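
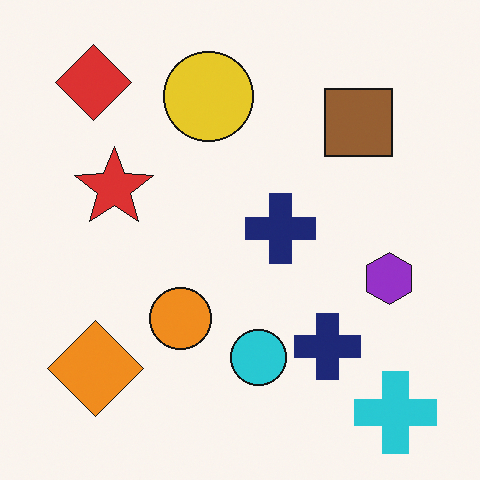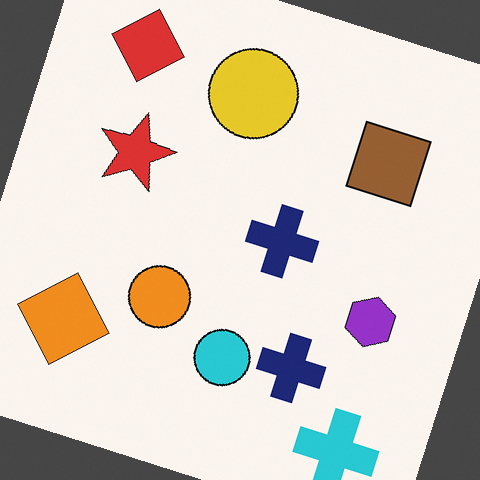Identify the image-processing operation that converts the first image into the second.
The second image is the first rotated clockwise by a clearly visible amount.

Every shape is tilted by the same angle and the image corners show triangular fill wedges — a whole-image rotation by a non-right angle.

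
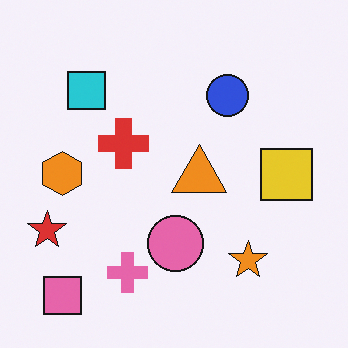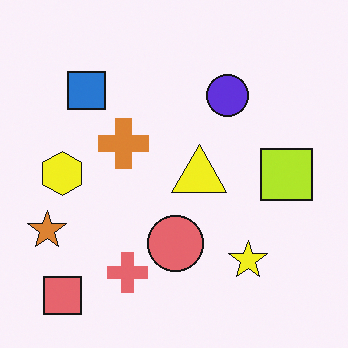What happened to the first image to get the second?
The image was hue-shifted slightly.

Every shape's color has rotated by the same amount around the hue wheel — a uniform hue shift.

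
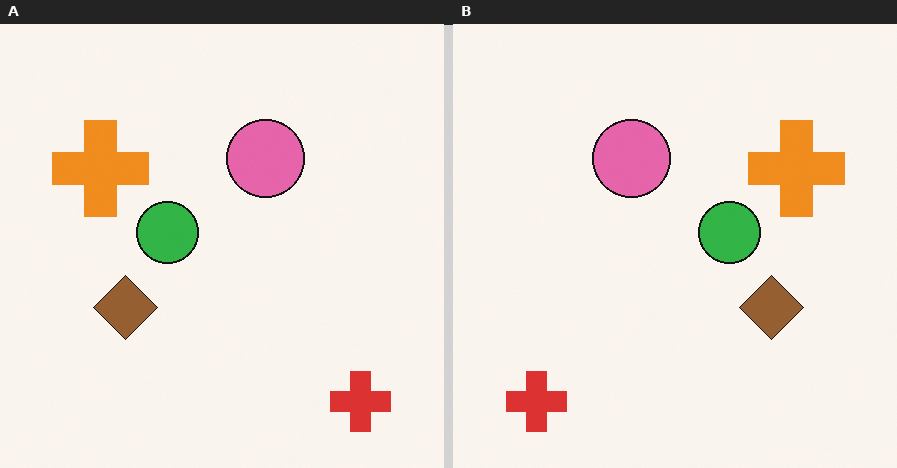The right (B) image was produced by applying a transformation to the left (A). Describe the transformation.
The right (B) image is the left (A) flipped horizontally (left ↔ right).

The red cross is in the bottom-right of the left (A) image and the bottom-left of the right (B) — shapes on opposite sides of the vertical midline have swapped in a mirror flip.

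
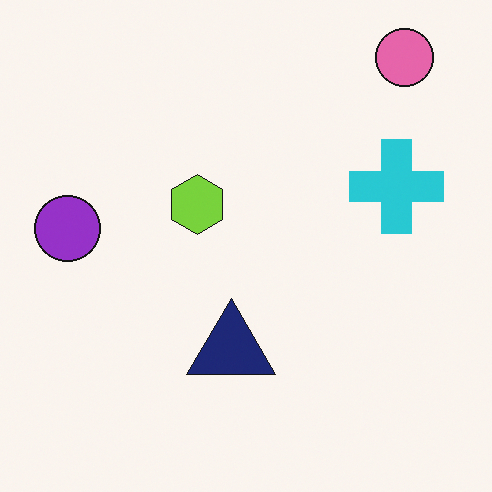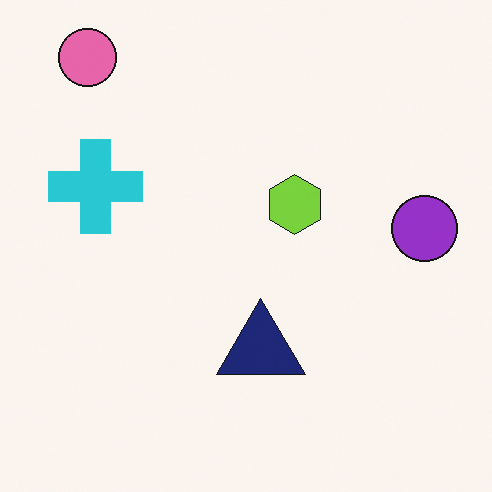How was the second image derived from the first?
This is the original image flipped horizontally (left ↔ right).

The purple circle is in the left of the first image and the right of the second — shapes on opposite sides of the vertical midline have swapped in a mirror flip.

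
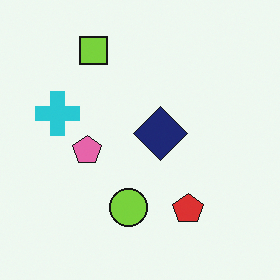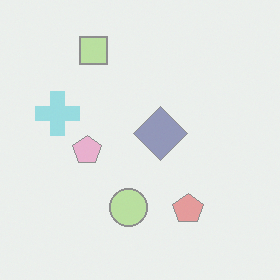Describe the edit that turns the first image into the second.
The image was given much lower contrast.

Tones are pushed toward mid-grey across the whole image — a global contrast change.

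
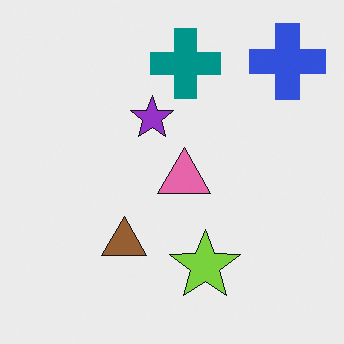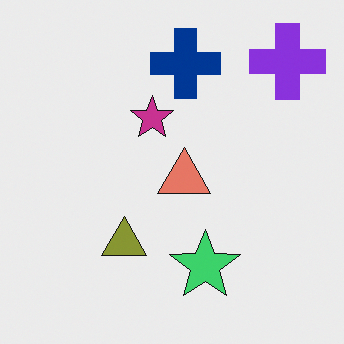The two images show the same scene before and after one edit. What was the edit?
The image was hue-shifted by a small amount.

Every shape's color has rotated by the same amount around the hue wheel — a uniform hue shift.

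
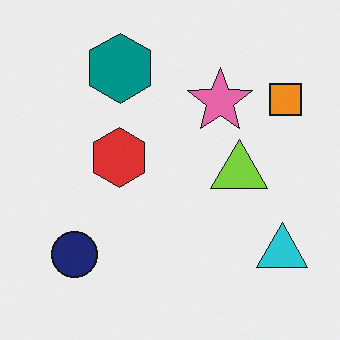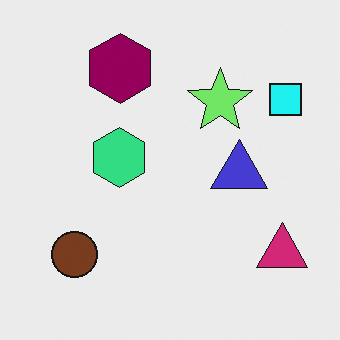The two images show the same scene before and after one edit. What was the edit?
The image was hue-shifted by a moderate amount.

Every shape's color has rotated by the same amount around the hue wheel — a uniform hue shift.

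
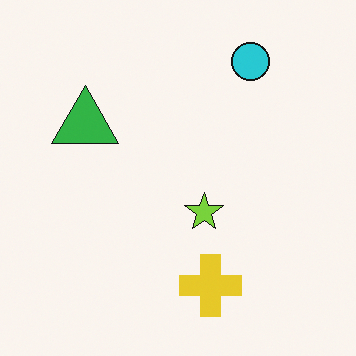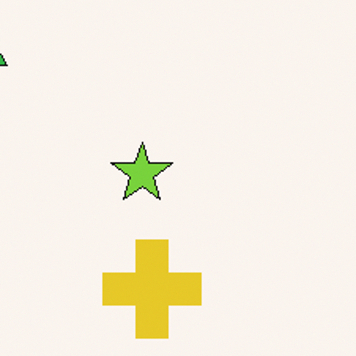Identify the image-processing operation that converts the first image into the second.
It was cropped slightly and scaled back up.

The visible shapes are larger and the field of view is narrower; shapes near the original edges may be partly or wholly outside the frame — a crop-and-rescale.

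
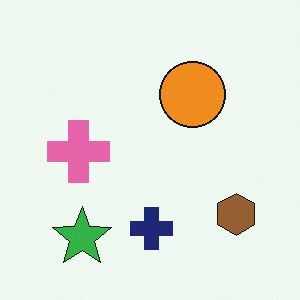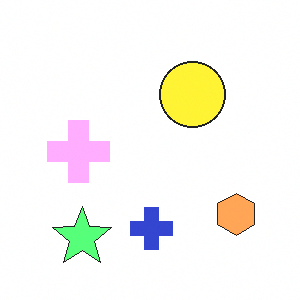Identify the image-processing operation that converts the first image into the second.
The second image is the first brightened a lot.

Every pixel — background and shapes alike — is uniformly brightened.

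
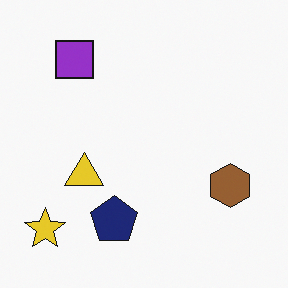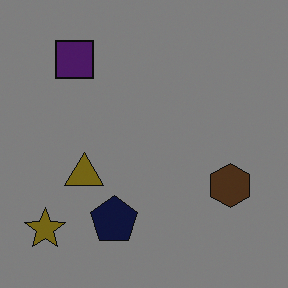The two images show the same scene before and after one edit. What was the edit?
The transformation is: substantially darkened.

Every pixel — background and shapes alike — is uniformly darkened.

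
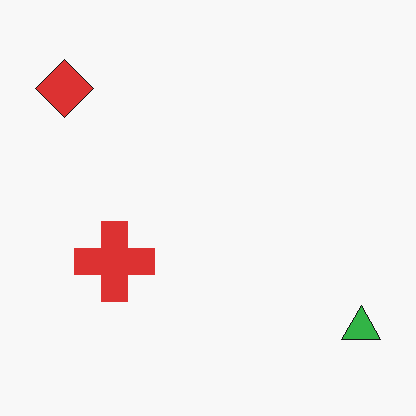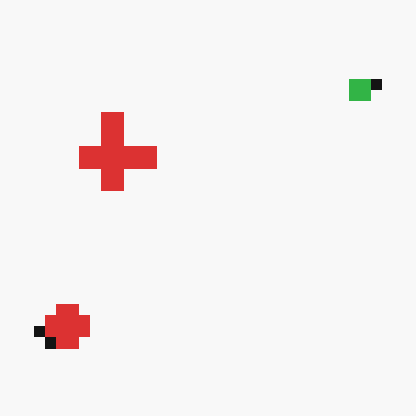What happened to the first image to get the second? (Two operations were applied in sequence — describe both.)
The transformation is: flipped vertically (top ↔ bottom), then coarsely pixelated.

The green triangle is in the bottom-right of the first image and the top-right of the second — shapes on opposite sides of the horizontal midline have swapped in a mirror flip. Shapes are reduced to large square blocks; fine edges and outlines are lost — a downscale-then-upscale (mosaic) effect.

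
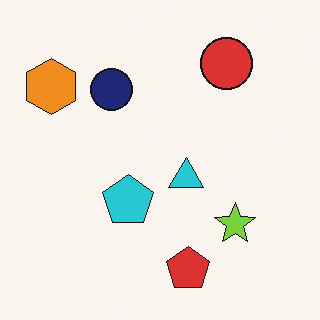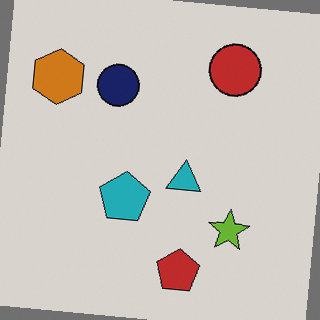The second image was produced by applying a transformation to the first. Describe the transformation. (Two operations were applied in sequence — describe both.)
Rotated clockwise by a small amount, then darkened a little.

Every shape is tilted by the same angle and the image corners show triangular fill wedges — a whole-image rotation by a non-right angle. Every pixel — background and shapes alike — is uniformly darkened.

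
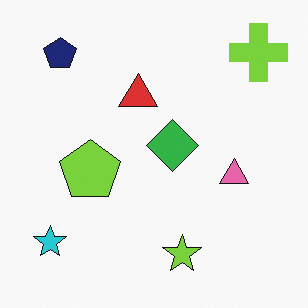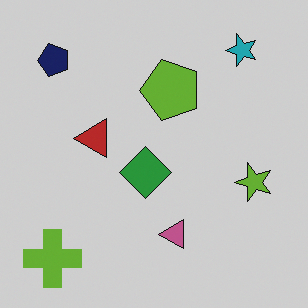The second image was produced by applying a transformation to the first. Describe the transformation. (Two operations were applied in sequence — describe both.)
The transformation is: transposed (reflected across the top-left ↔ bottom-right diagonal), then slightly darkened.

Shapes have swapped their row and column positions — what was in the top-right is now in the bottom-left — a diagonal reflection. Every pixel — background and shapes alike — is uniformly darkened.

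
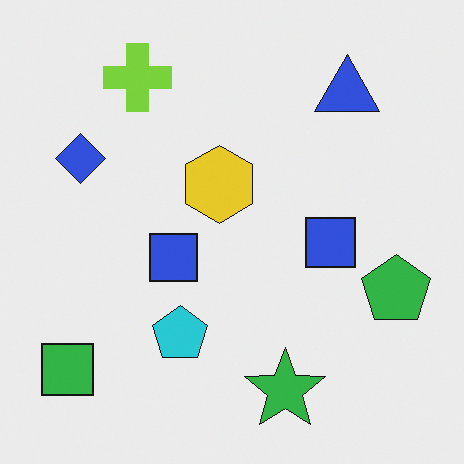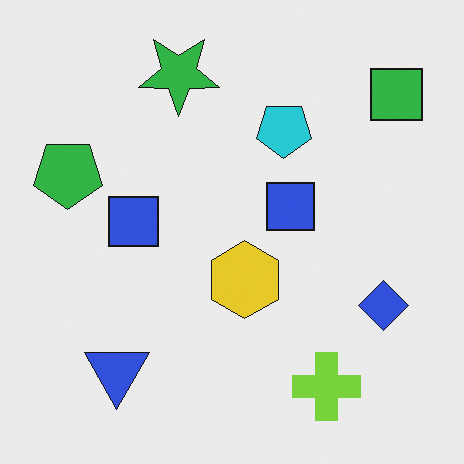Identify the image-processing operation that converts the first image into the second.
The image was rotated 180°.

The green square sits in the bottom-left of the first image and the top-right of the second — consistent with a whole-image 180° rotation.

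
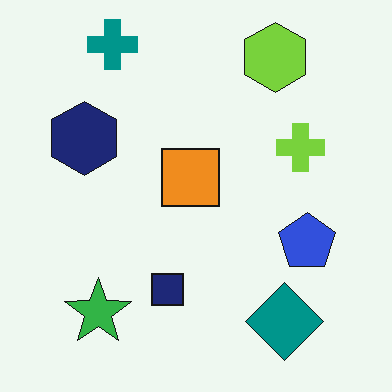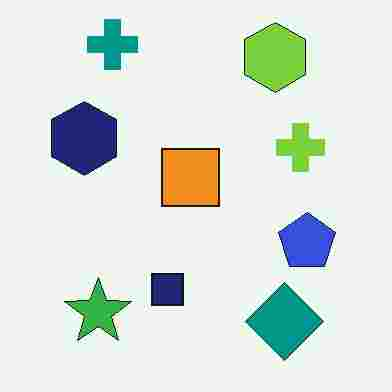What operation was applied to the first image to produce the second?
Heavily JPEG-compressed with obvious blocking artifacts.

Blocky 8×8 compression artifacts appear around shape edges and the flat background shows ringing — characteristic JPEG degradation.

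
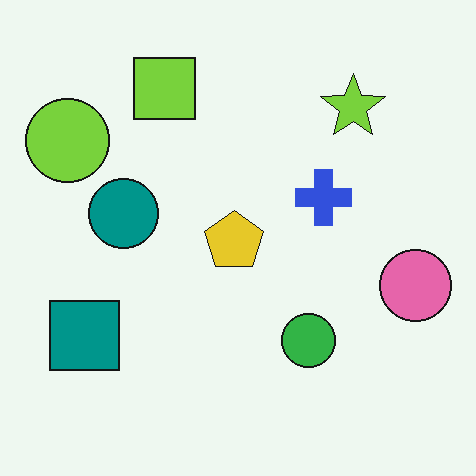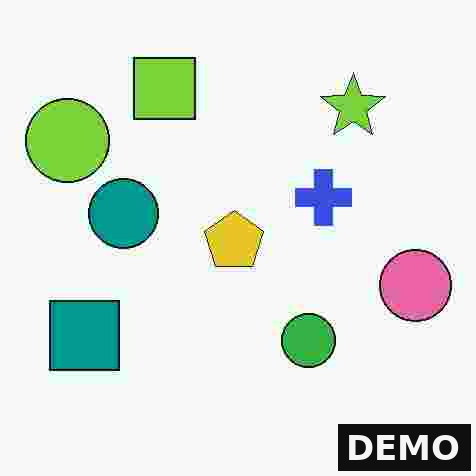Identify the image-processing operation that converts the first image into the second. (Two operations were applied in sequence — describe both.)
The transformation is: degraded with heavy JPEG compression, then watermarked with the text "DEMO" in the lower-right corner.

Blocky 8×8 compression artifacts appear around shape edges and the flat background shows ringing — characteristic JPEG degradation. A dark label reading "DEMO" appears in the lower-right corner.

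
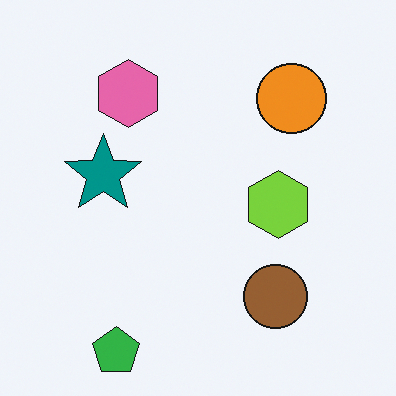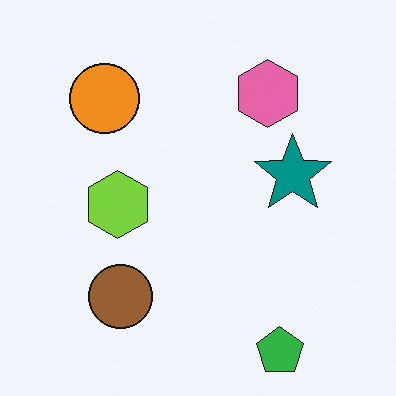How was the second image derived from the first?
This is the original image flipped horizontally (left ↔ right).

The teal star is in the left of the first image and the right of the second — shapes on opposite sides of the vertical midline have swapped in a mirror flip.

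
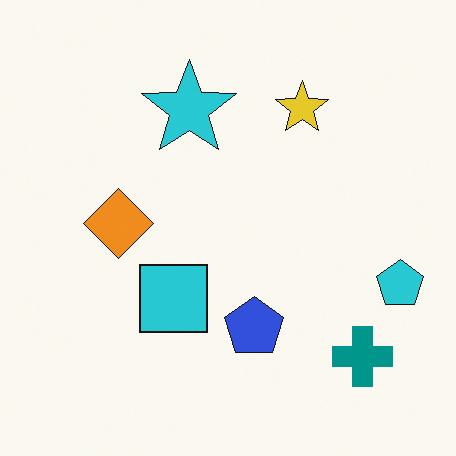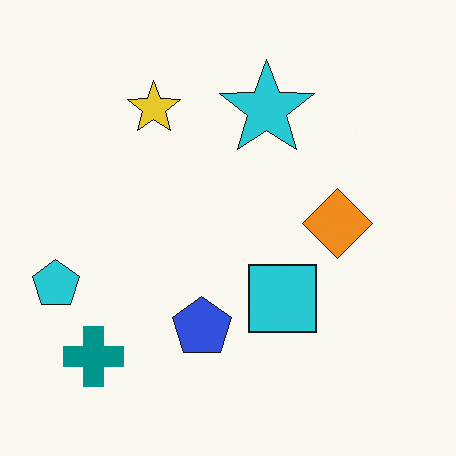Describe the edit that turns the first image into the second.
The image was flipped horizontally (left ↔ right).

The cyan pentagon is in the right of the first image and the left of the second — shapes on opposite sides of the vertical midline have swapped in a mirror flip.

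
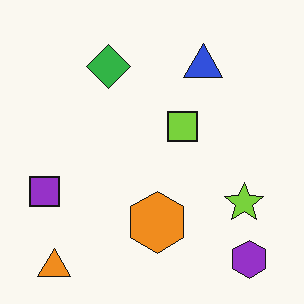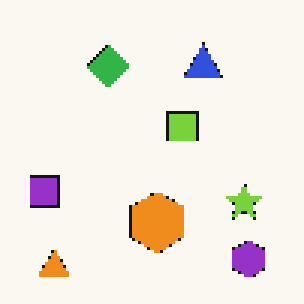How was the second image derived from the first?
It was lightly pixelated (a mild mosaic effect).

Shapes are reduced to large square blocks; fine edges and outlines are lost — a downscale-then-upscale (mosaic) effect.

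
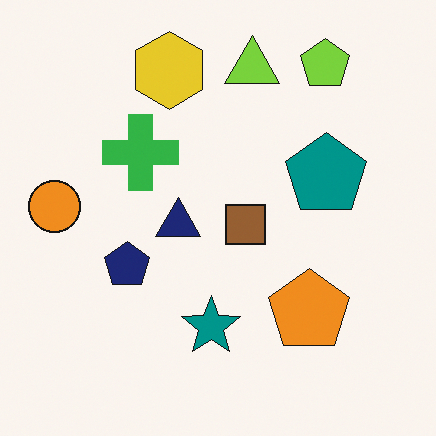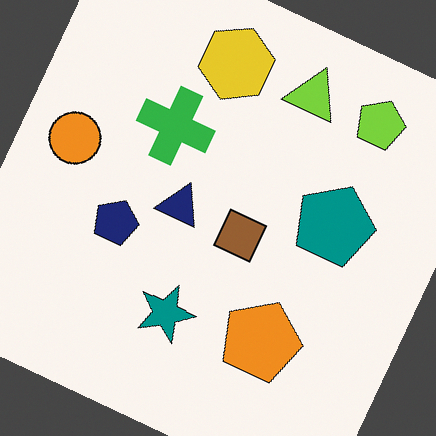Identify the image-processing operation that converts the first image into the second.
It was rotated clockwise by a moderate amount.

Every shape is tilted by the same angle and the image corners show triangular fill wedges — a whole-image rotation by a non-right angle.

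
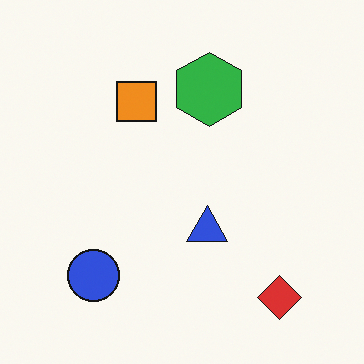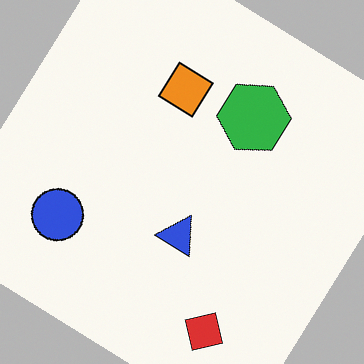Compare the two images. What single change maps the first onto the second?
Rotated clockwise by a large amount — several tens of degrees.

Every shape is tilted by the same angle and the image corners show triangular fill wedges — a whole-image rotation by a non-right angle.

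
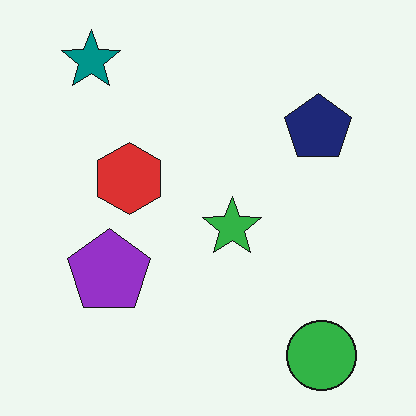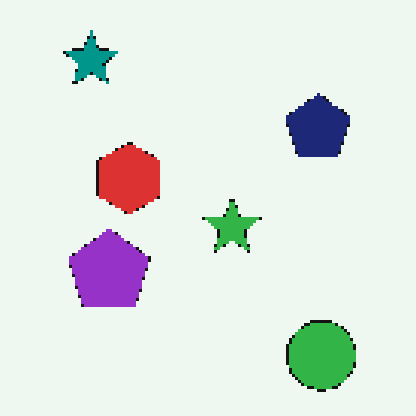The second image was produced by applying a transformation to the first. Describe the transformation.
It was lightly pixelated (a mild mosaic effect).

Shapes are reduced to large square blocks; fine edges and outlines are lost — a downscale-then-upscale (mosaic) effect.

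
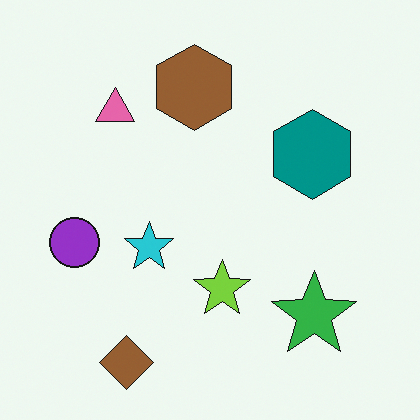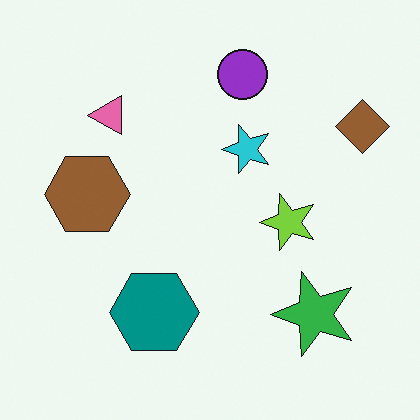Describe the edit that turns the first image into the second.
The image was transposed (reflected across the top-left ↔ bottom-right diagonal).

Shapes have swapped their row and column positions — what was in the top-right is now in the bottom-left — a diagonal reflection.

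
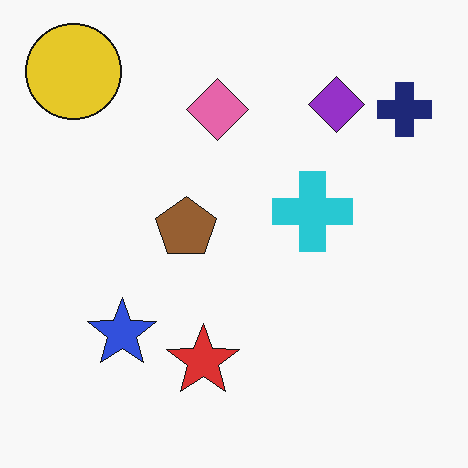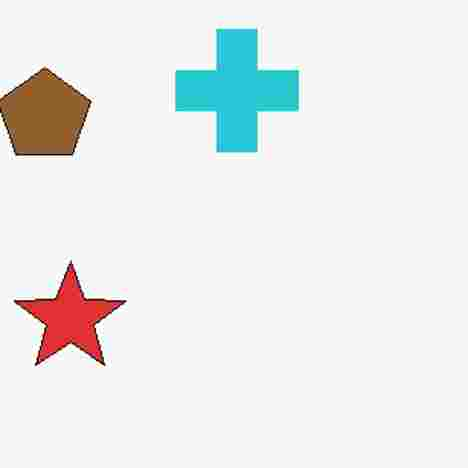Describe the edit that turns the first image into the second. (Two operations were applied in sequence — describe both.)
The second image is the first cropped to a modestly smaller region and rescaled, then heavily JPEG-compressed with obvious blocking artifacts.

The visible shapes are larger and the field of view is narrower; shapes near the original edges may be partly or wholly outside the frame — a crop-and-rescale. Blocky 8×8 compression artifacts appear around shape edges and the flat background shows ringing — characteristic JPEG degradation.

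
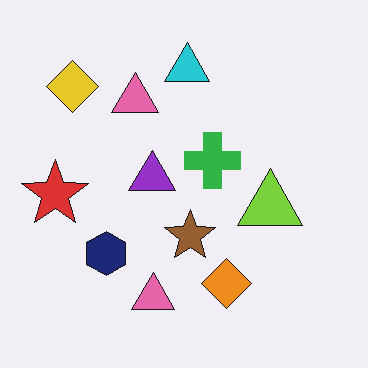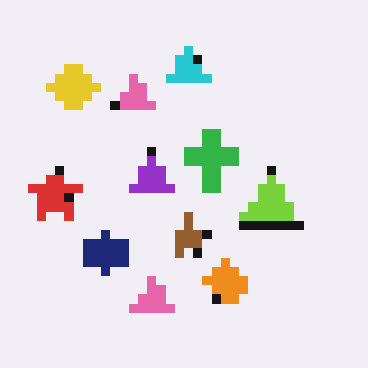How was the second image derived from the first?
This is the original image heavily pixelated into large blocks.

Shapes are reduced to large square blocks; fine edges and outlines are lost — a downscale-then-upscale (mosaic) effect.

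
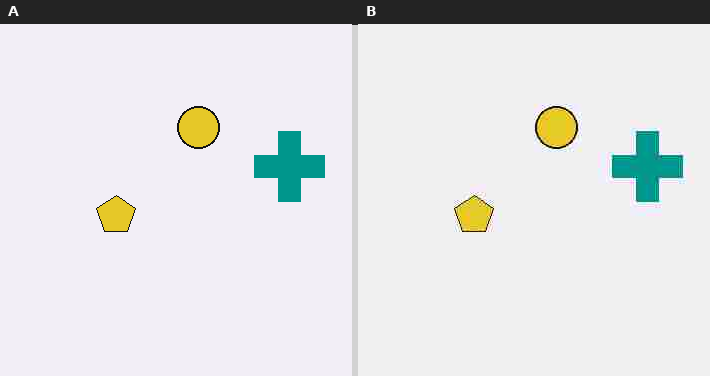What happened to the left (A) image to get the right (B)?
Heavily JPEG-compressed with obvious blocking artifacts.

Blocky 8×8 compression artifacts appear around shape edges and the flat background shows ringing — characteristic JPEG degradation.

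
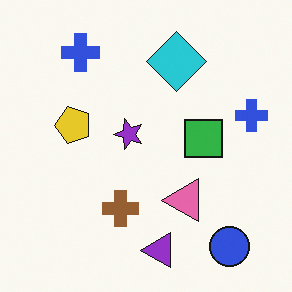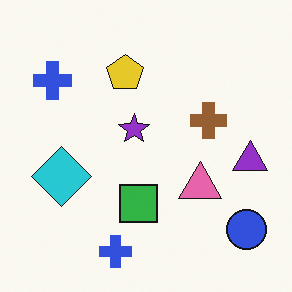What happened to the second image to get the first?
This is the original image transposed (reflected across the top-left ↔ bottom-right diagonal).

Shapes have swapped their row and column positions — what was in the top-right is now in the bottom-left — a diagonal reflection.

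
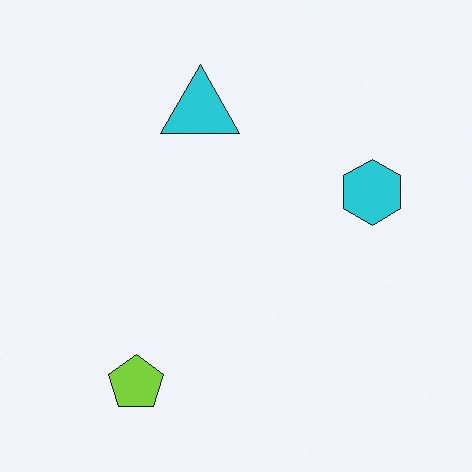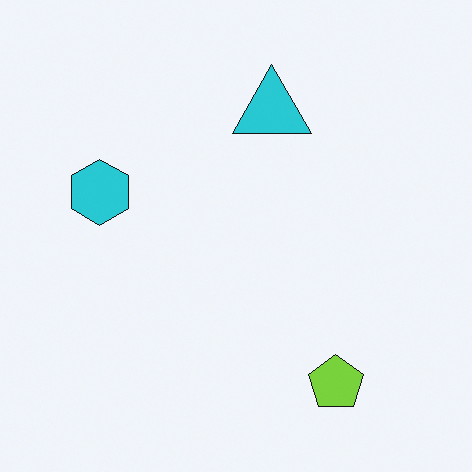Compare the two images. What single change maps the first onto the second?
Flipped horizontally (left ↔ right).

The cyan hexagon is in the right of the first image and the left of the second — shapes on opposite sides of the vertical midline have swapped in a mirror flip.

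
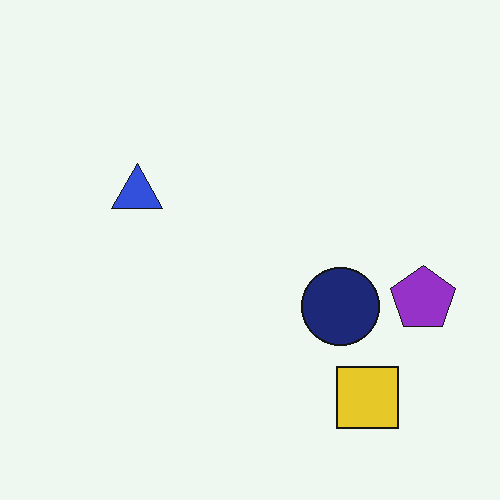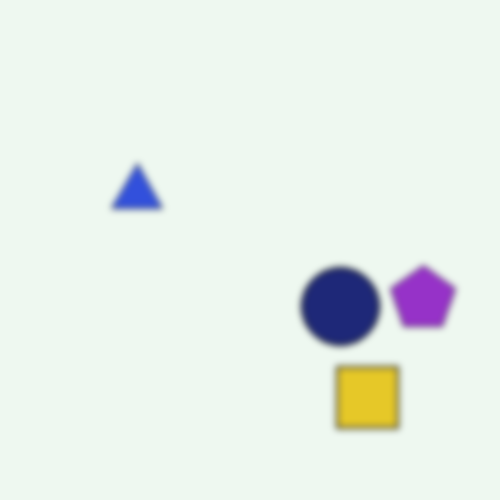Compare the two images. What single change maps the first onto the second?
The second image is the first noticeably gaussian-blurred.

Shape edges and outlines are uniformly softened across the whole image.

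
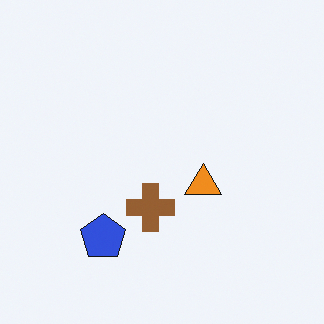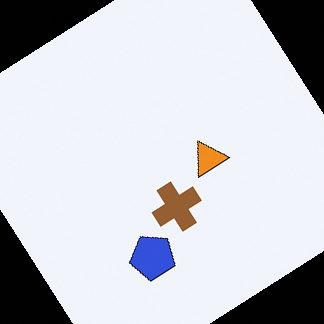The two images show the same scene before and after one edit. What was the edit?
Rotated counter-clockwise by a large amount — several tens of degrees.

Every shape is tilted by the same angle and the image corners show triangular fill wedges — a whole-image rotation by a non-right angle.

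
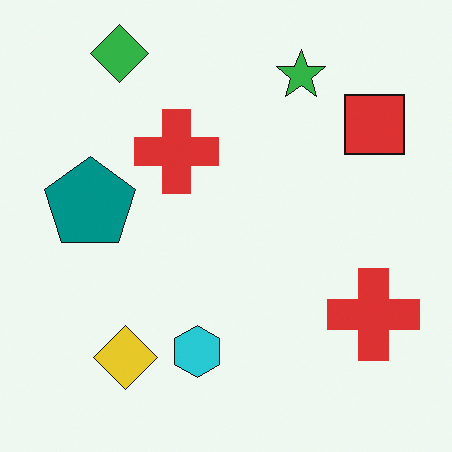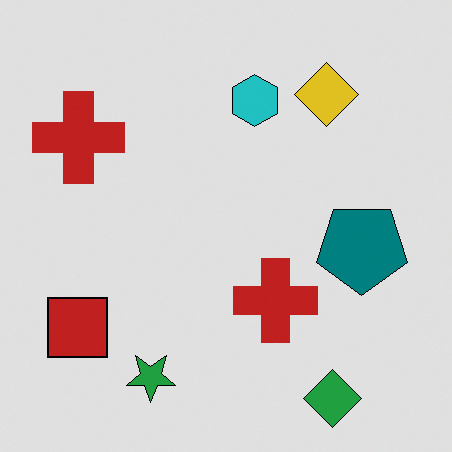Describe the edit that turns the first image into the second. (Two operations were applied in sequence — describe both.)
Rotated 180°, then posterized to a reduced palette.

The green diamond sits in the top-left of the first image and the bottom-right of the second — consistent with a whole-image 180° rotation. Each flat color has snapped to a coarser quantized level — most visibly, the near-white background has dropped to a flat grey.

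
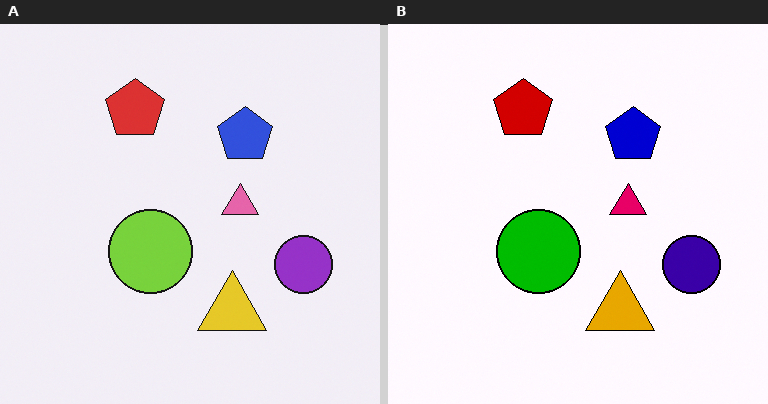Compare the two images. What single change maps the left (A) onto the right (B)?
This is the original image boosted in contrast.

Tones are pushed away from mid-grey across the whole image — a global contrast change.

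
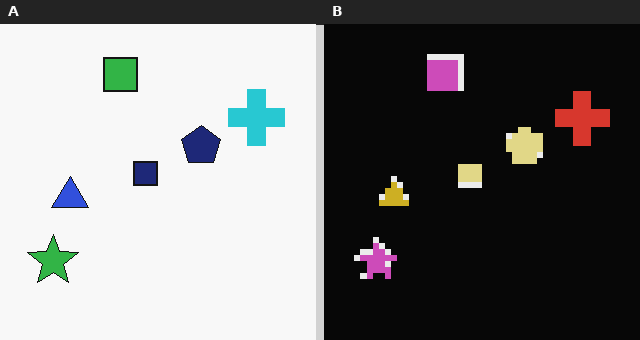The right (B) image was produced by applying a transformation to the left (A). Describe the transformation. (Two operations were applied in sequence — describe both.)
The right (B) image is the left (A) color-inverted (negative), then moderately pixelated.

The light background has become dark and every shape's color is its complement — a photographic negative. Shapes are reduced to large square blocks; fine edges and outlines are lost — a downscale-then-upscale (mosaic) effect.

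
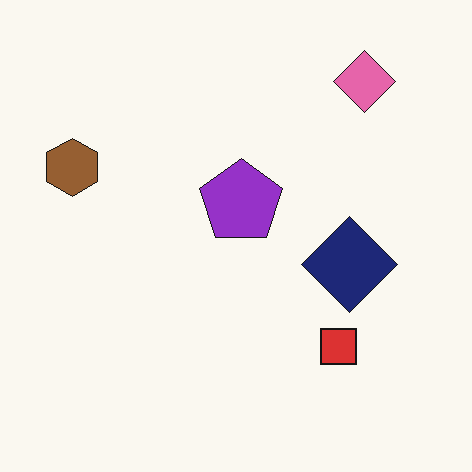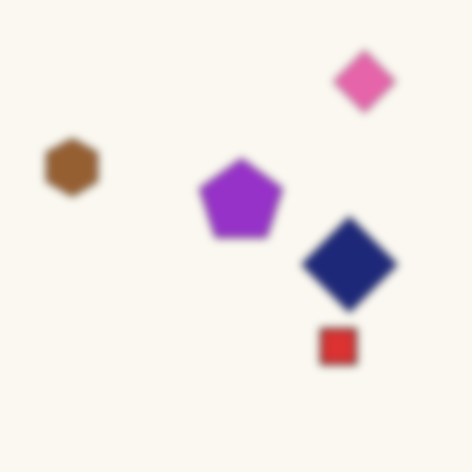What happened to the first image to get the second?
The transformation is: moderately blurred.

Shape edges and outlines are uniformly softened across the whole image.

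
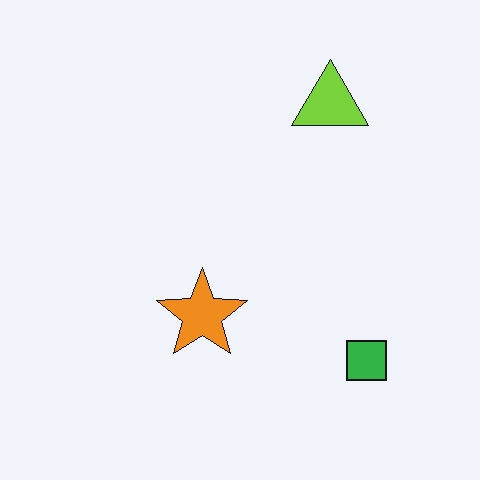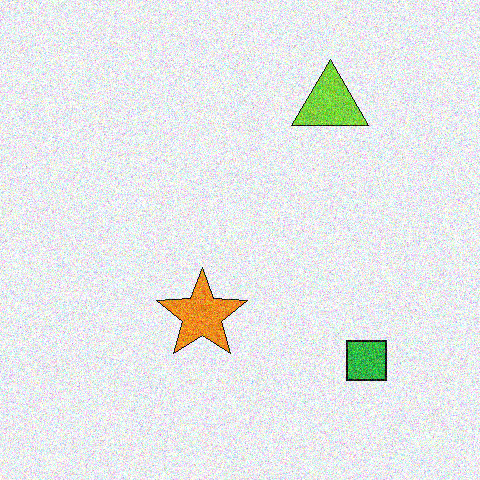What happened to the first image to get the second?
The second image is the first degraded with heavy additive noise.

Random speckle covers the whole image, including the flat background.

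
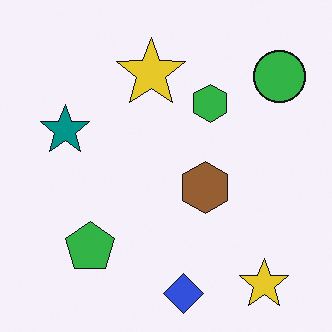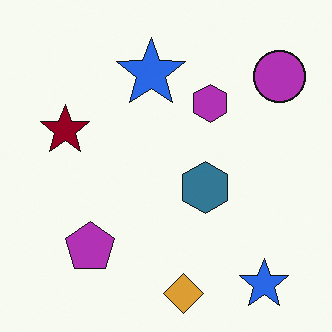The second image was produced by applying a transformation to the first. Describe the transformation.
This is the original image hue-shifted by a large amount.

Every shape's color has rotated by the same amount around the hue wheel — a uniform hue shift.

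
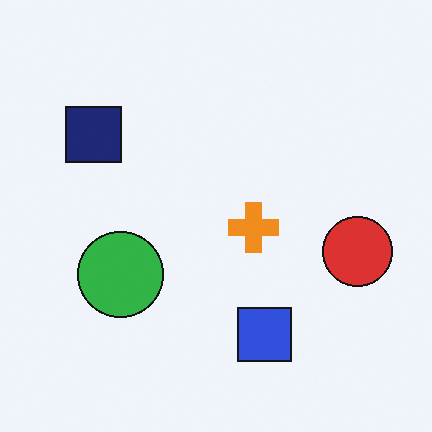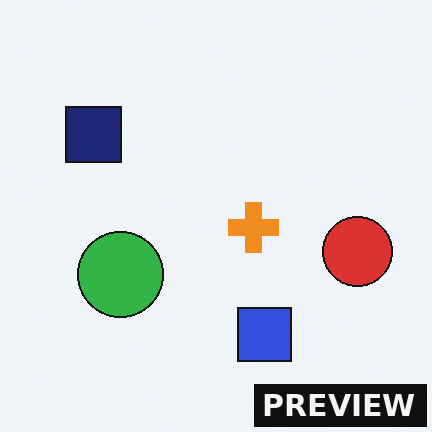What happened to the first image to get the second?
Watermarked with the text "PREVIEW" in the lower-right corner.

A dark label reading "PREVIEW" appears in the lower-right corner.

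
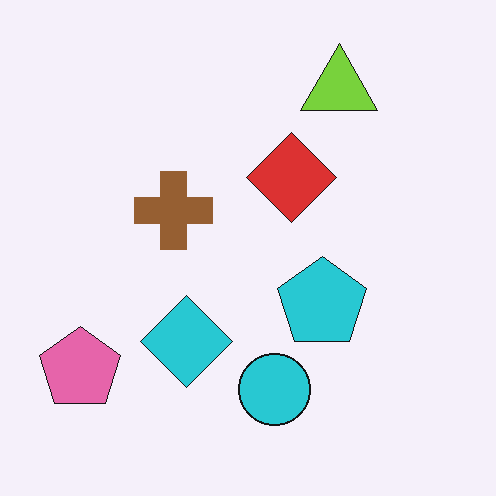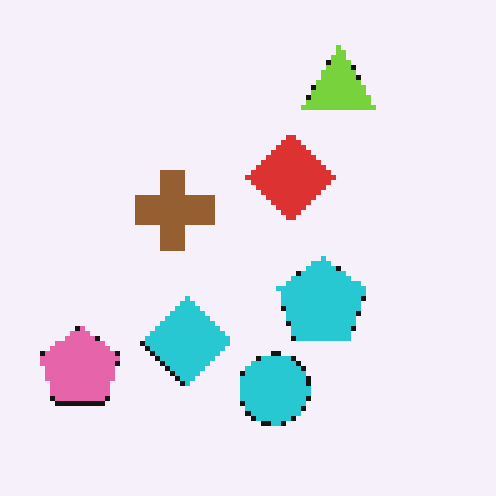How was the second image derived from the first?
The transformation is: lightly pixelated (a mild mosaic effect).

Shapes are reduced to large square blocks; fine edges and outlines are lost — a downscale-then-upscale (mosaic) effect.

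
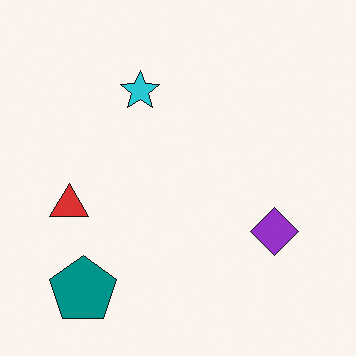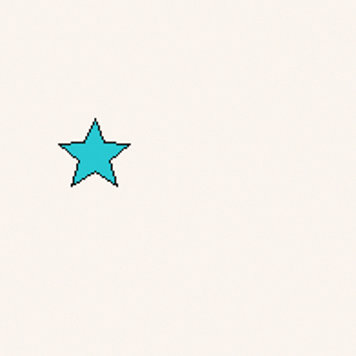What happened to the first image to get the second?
The transformation is: cropped tightly and scaled back up.

The visible shapes are larger and the field of view is narrower; shapes near the original edges may be partly or wholly outside the frame — a crop-and-rescale.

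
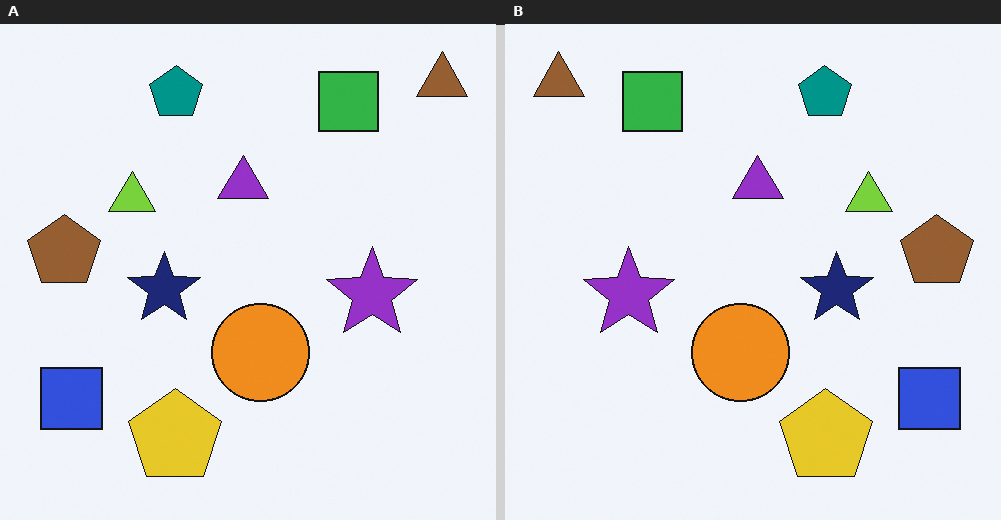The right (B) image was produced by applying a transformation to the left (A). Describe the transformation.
This is the original image flipped horizontally (left ↔ right).

The brown triangle is in the top-right of the left (A) image and the top-left of the right (B) — shapes on opposite sides of the vertical midline have swapped in a mirror flip.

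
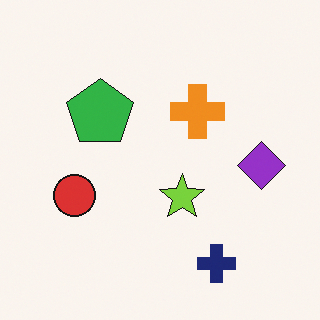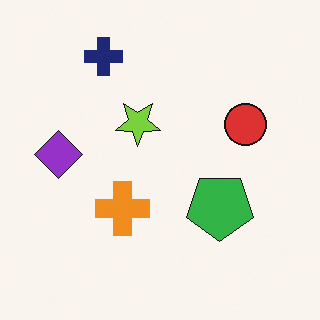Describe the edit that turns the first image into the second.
Rotated 180°.

The navy cross sits in the bottom-right of the first image and the top-left of the second — consistent with a whole-image 180° rotation.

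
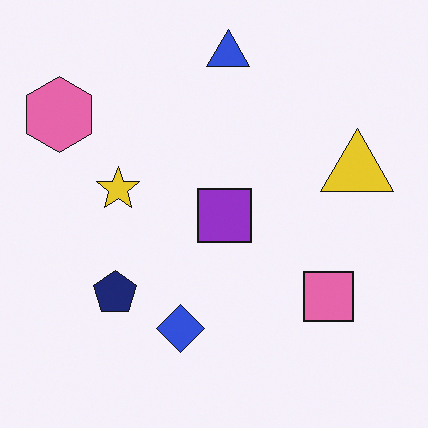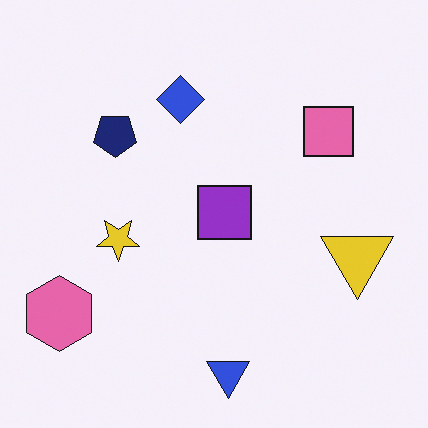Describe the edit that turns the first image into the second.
The second image is the first flipped vertically (top ↔ bottom).

The blue triangle is in the top of the first image and the bottom of the second — shapes on opposite sides of the horizontal midline have swapped in a mirror flip.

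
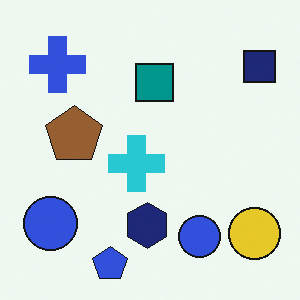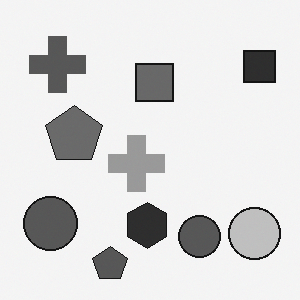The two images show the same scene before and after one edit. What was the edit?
This is the original image converted to grayscale.

All color is removed — every shape is now a shade of grey.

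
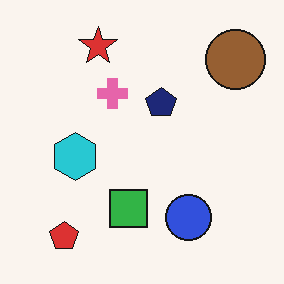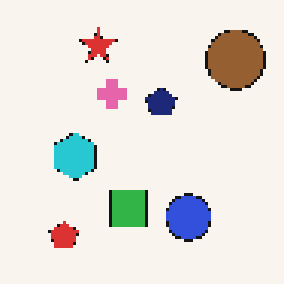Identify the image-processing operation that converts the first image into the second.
The second image is the first lightly pixelated (a mild mosaic effect).

Shapes are reduced to large square blocks; fine edges and outlines are lost — a downscale-then-upscale (mosaic) effect.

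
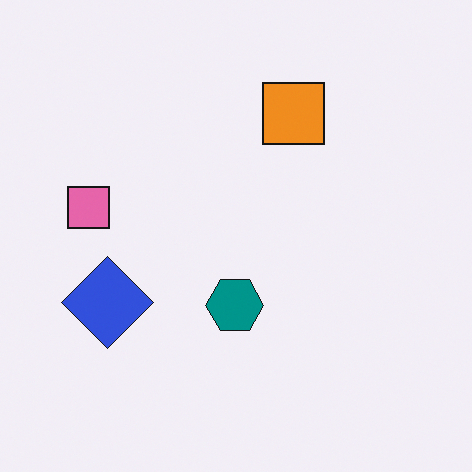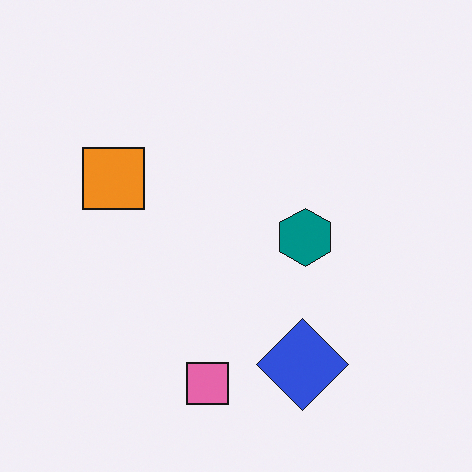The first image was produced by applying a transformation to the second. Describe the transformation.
The image was rotated 90° clockwise.

The pink square sits in the bottom of the second image and the left of the first — consistent with a whole-image 90° clockwise rotation.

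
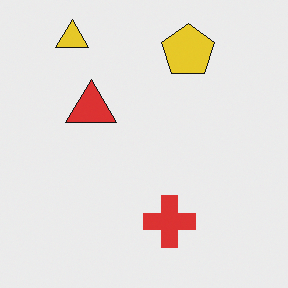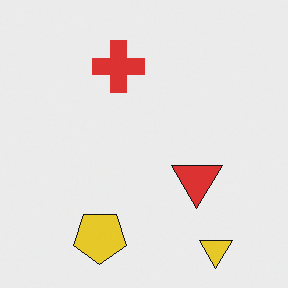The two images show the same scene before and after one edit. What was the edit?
It was rotated 180°.

The yellow triangle sits in the top-left of the first image and the bottom-right of the second — consistent with a whole-image 180° rotation.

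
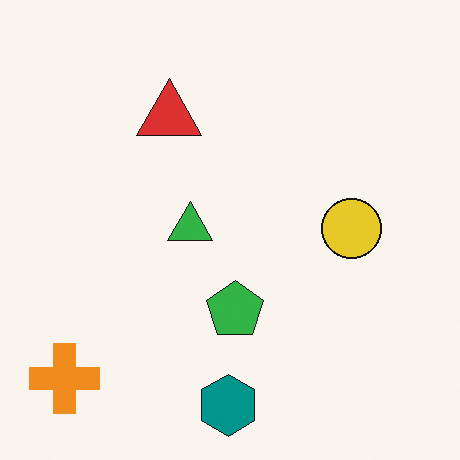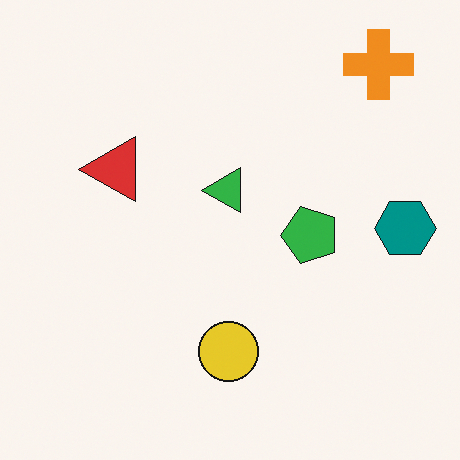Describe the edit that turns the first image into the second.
The second image is the first transposed (reflected across the top-left ↔ bottom-right diagonal).

Shapes have swapped their row and column positions — what was in the top-right is now in the bottom-left — a diagonal reflection.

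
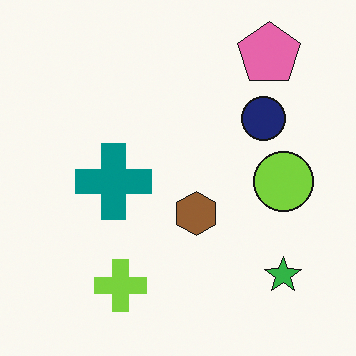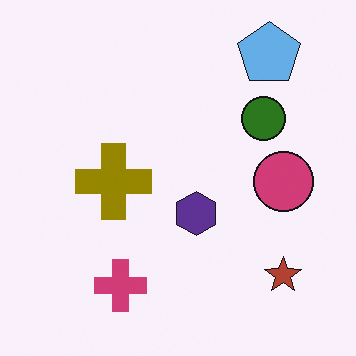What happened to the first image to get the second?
It was hue-shifted by a large amount.

Every shape's color has rotated by the same amount around the hue wheel — a uniform hue shift.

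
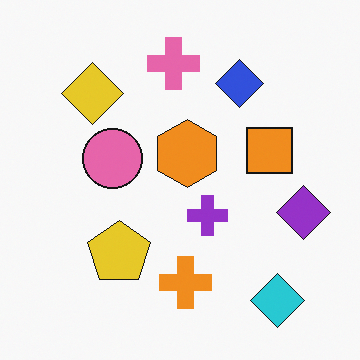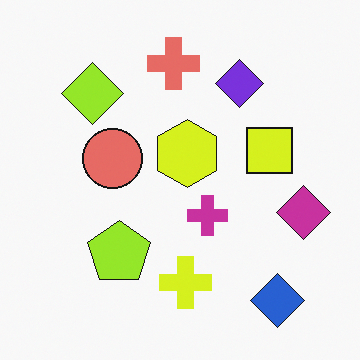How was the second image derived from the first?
The image was hue-shifted slightly.

Every shape's color has rotated by the same amount around the hue wheel — a uniform hue shift.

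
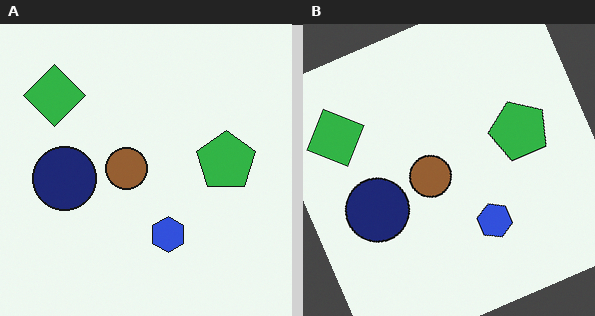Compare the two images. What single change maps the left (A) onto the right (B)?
The image was rotated counter-clockwise by a moderate amount.

Every shape is tilted by the same angle and the image corners show triangular fill wedges — a whole-image rotation by a non-right angle.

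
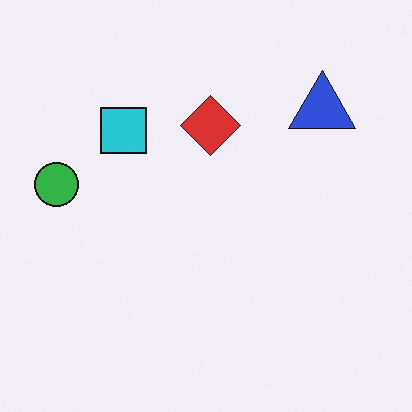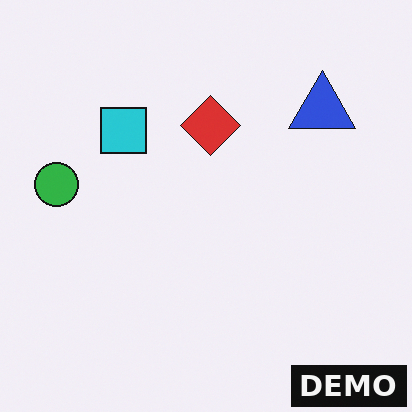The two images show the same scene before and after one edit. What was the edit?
The transformation is: watermarked with the text "DEMO" in the lower-right corner.

A dark label reading "DEMO" appears in the lower-right corner.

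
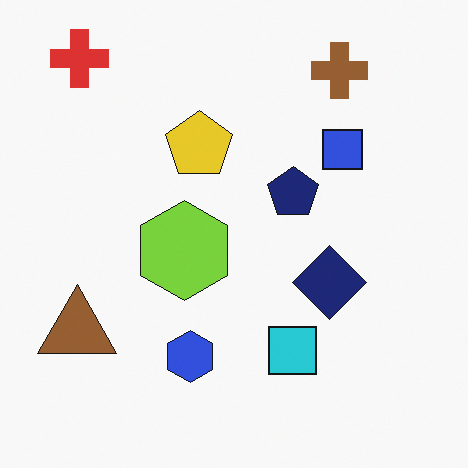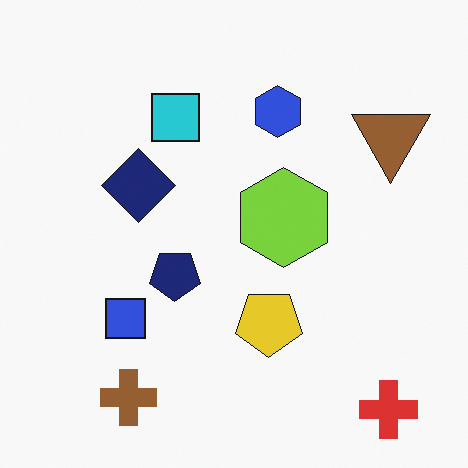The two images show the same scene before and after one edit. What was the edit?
The image was rotated 180°.

The red cross sits in the top-left of the first image and the bottom-right of the second — consistent with a whole-image 180° rotation.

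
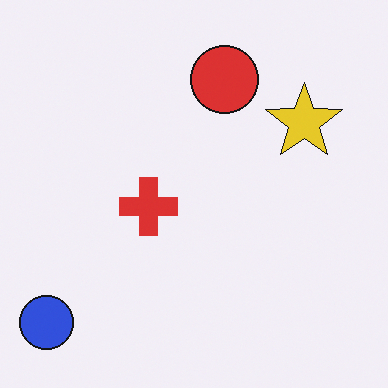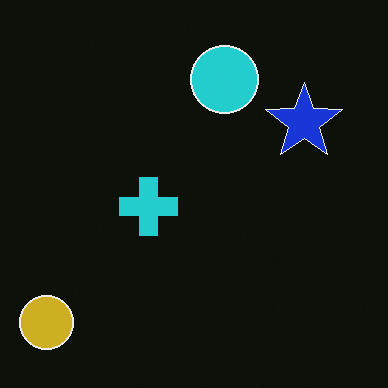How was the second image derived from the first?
The image was color-inverted (negative).

The light background has become dark and every shape's color is its complement — a photographic negative.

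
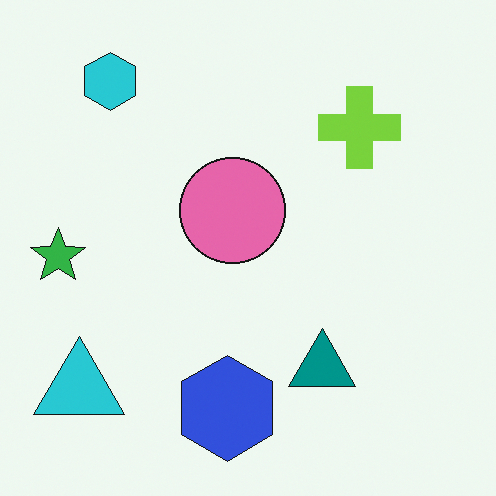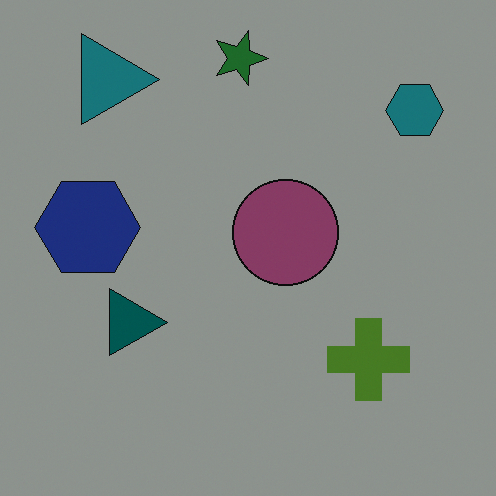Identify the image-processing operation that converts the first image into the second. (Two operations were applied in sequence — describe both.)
This is the original image rotated 90° clockwise, then substantially darkened.

The cyan triangle sits in the bottom-left of the first image and the top-left of the second — consistent with a whole-image 90° clockwise rotation. Every pixel — background and shapes alike — is uniformly darkened.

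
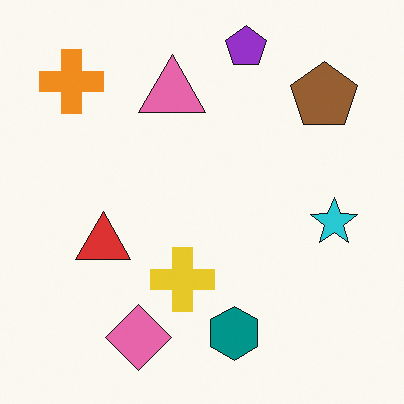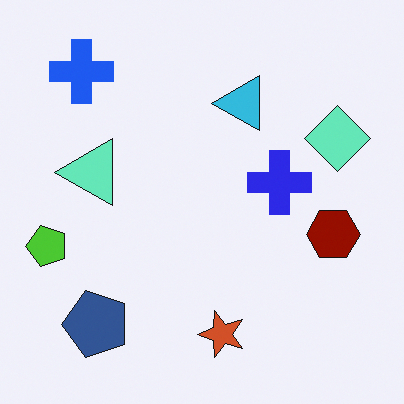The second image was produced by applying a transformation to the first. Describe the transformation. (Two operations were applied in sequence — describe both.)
This is the original image hue-shifted through roughly half the color wheel, then transposed (reflected across the top-left ↔ bottom-right diagonal).

Every shape's color has rotated by the same amount around the hue wheel — a uniform hue shift. Shapes have swapped their row and column positions — what was in the top-right is now in the bottom-left — a diagonal reflection.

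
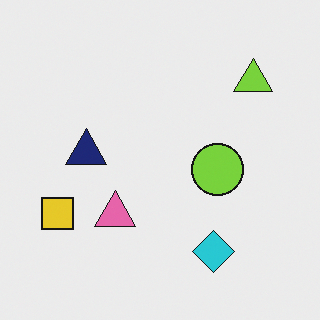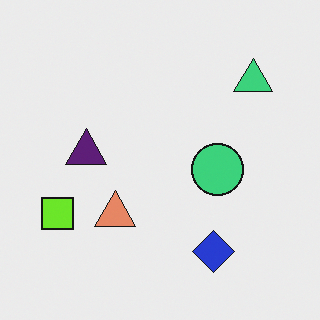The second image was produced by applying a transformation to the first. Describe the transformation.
Hue-shifted by a small amount.

Every shape's color has rotated by the same amount around the hue wheel — a uniform hue shift.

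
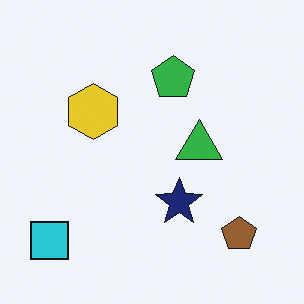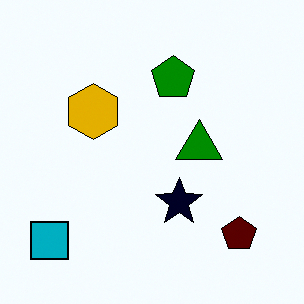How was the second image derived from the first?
The transformation is: given much higher contrast.

Tones are pushed away from mid-grey across the whole image — a global contrast change.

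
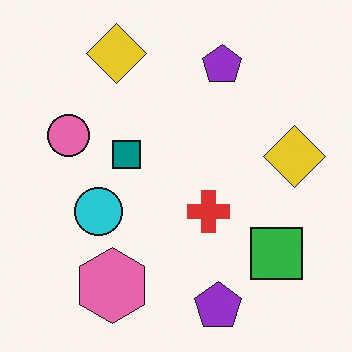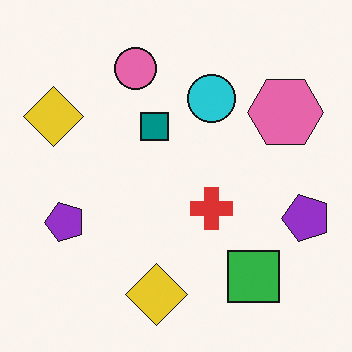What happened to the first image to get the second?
The image was transposed (reflected across the top-left ↔ bottom-right diagonal).

Shapes have swapped their row and column positions — what was in the top-right is now in the bottom-left — a diagonal reflection.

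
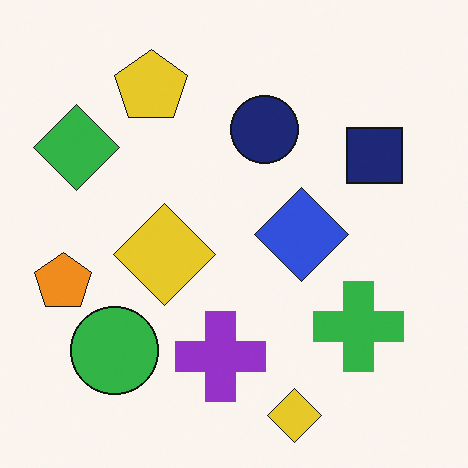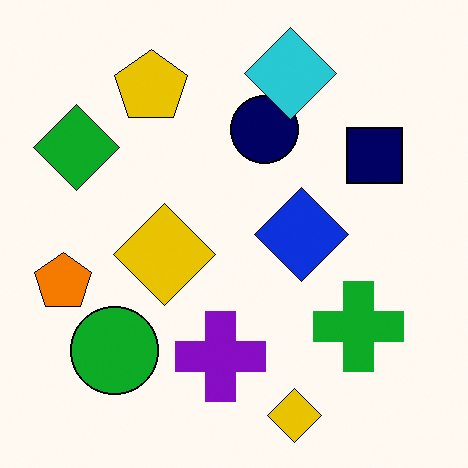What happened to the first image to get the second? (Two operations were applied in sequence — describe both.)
The image was given slightly increased contrast, then overlaid with an additional cyan diamond.

Tones are pushed away from mid-grey across the whole image — a global contrast change. A cyan diamond appears in the second image that is absent from the first.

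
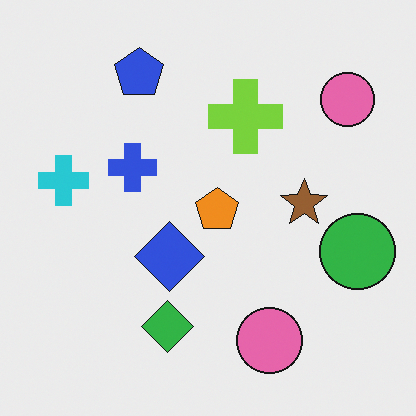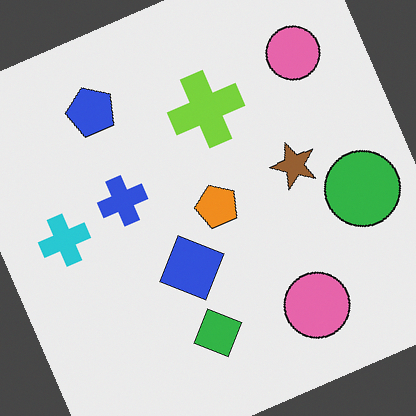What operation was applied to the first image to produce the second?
The transformation is: rotated counter-clockwise by a clearly visible amount.

Every shape is tilted by the same angle and the image corners show triangular fill wedges — a whole-image rotation by a non-right angle.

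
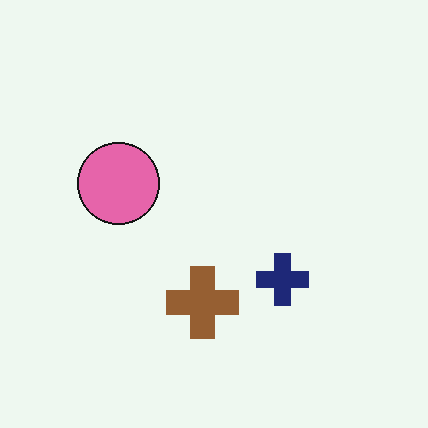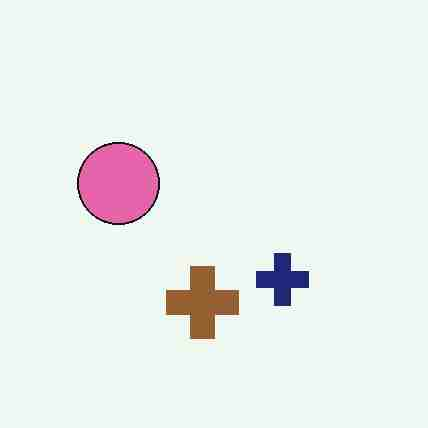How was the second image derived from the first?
Degraded with heavy JPEG compression.

Blocky 8×8 compression artifacts appear around shape edges and the flat background shows ringing — characteristic JPEG degradation.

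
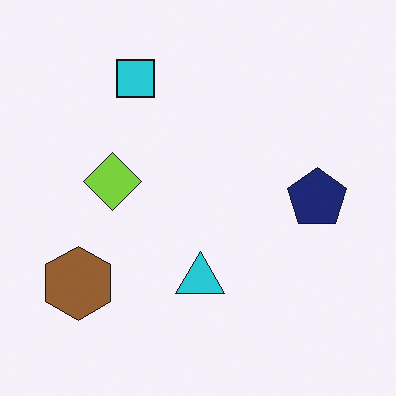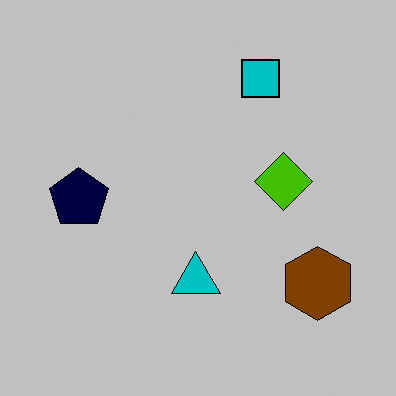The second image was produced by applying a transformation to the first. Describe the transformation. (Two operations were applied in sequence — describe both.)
It was aggressively posterized, then flipped horizontally (left ↔ right).

Each flat color has snapped to a coarser quantized level — most visibly, the near-white background has dropped to a flat grey. The brown hexagon is in the bottom-left of the first image and the bottom-right of the second — shapes on opposite sides of the vertical midline have swapped in a mirror flip.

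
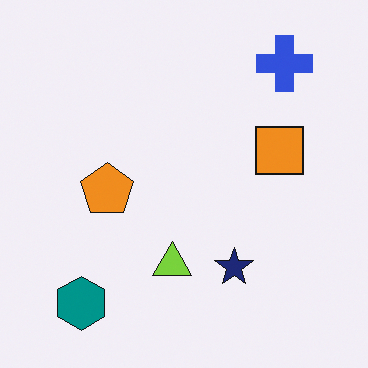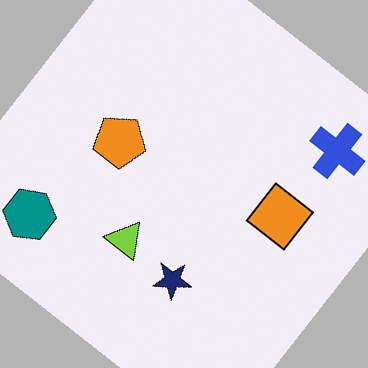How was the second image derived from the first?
The transformation is: rotated clockwise by a large amount — several tens of degrees.

Every shape is tilted by the same angle and the image corners show triangular fill wedges — a whole-image rotation by a non-right angle.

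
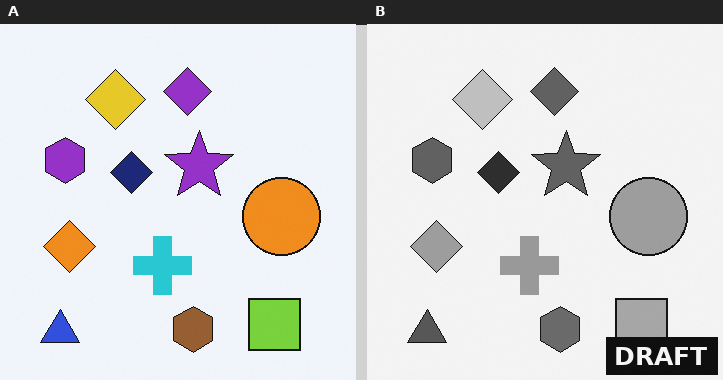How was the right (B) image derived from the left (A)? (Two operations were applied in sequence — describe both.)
It was converted to grayscale, then watermarked with the text "DRAFT" in the lower-right corner.

All color is removed — every shape is now a shade of grey. A dark label reading "DRAFT" appears in the lower-right corner.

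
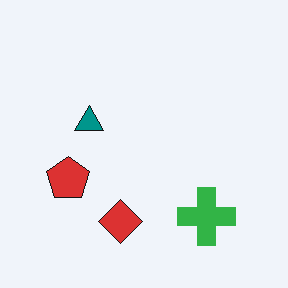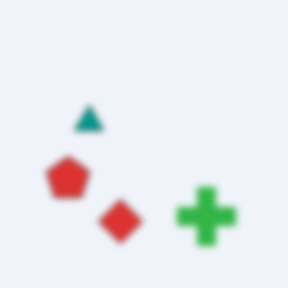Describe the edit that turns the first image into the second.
Moderately blurred.

Shape edges and outlines are uniformly softened across the whole image.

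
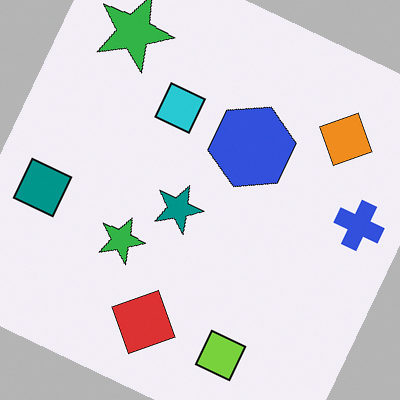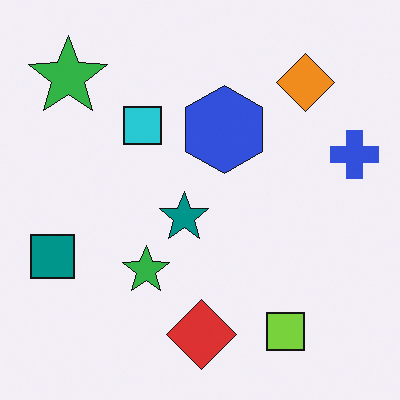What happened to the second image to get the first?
Rotated clockwise by a clearly visible amount.

Every shape is tilted by the same angle and the image corners show triangular fill wedges — a whole-image rotation by a non-right angle.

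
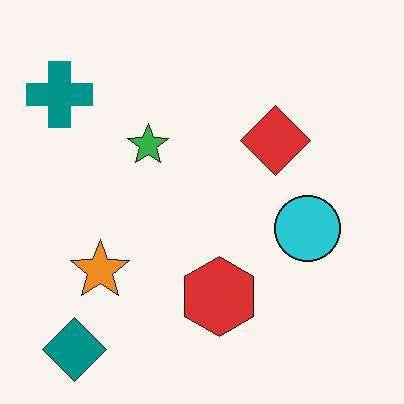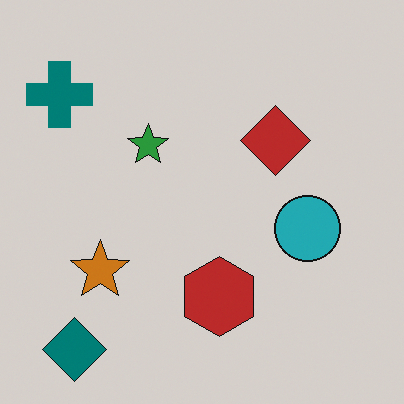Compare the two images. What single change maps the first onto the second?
The image was slightly darkened.

Every pixel — background and shapes alike — is uniformly darkened.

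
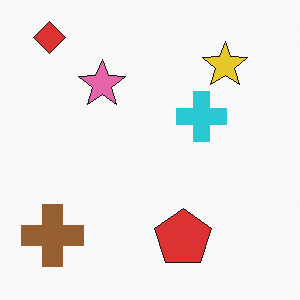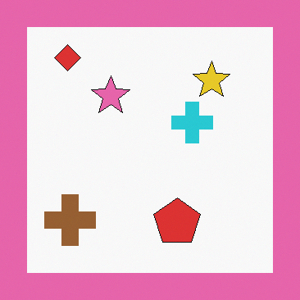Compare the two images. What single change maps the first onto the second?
The transformation is: framed with a pink border.

A solid pink frame runs around the edge of the second image, with the content slightly shrunk inside it.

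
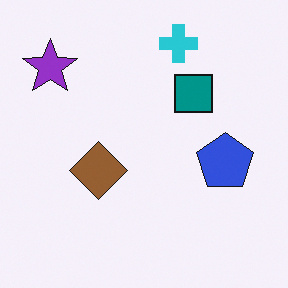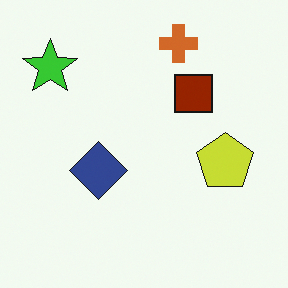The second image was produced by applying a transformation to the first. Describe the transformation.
It was hue-shifted by a large amount.

Every shape's color has rotated by the same amount around the hue wheel — a uniform hue shift.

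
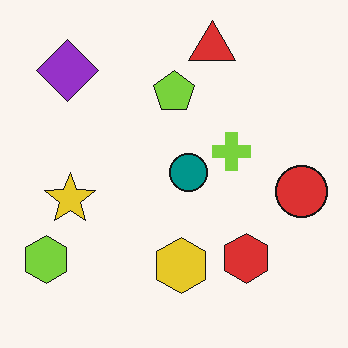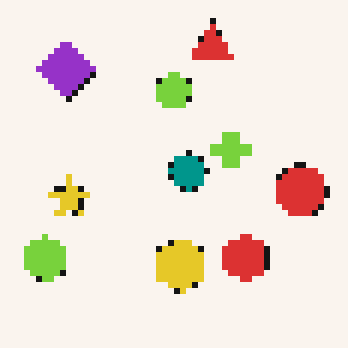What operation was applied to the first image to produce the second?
The image was pixelated into visible square blocks.

Shapes are reduced to large square blocks; fine edges and outlines are lost — a downscale-then-upscale (mosaic) effect.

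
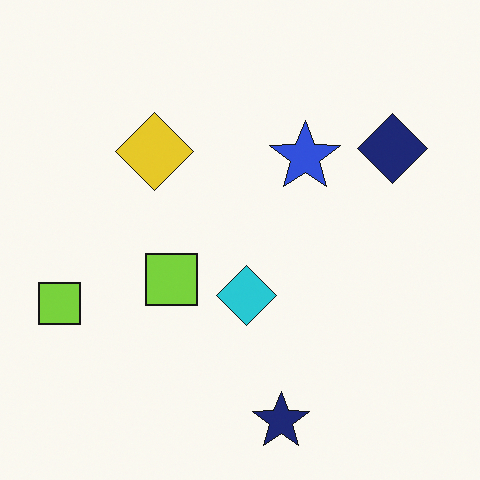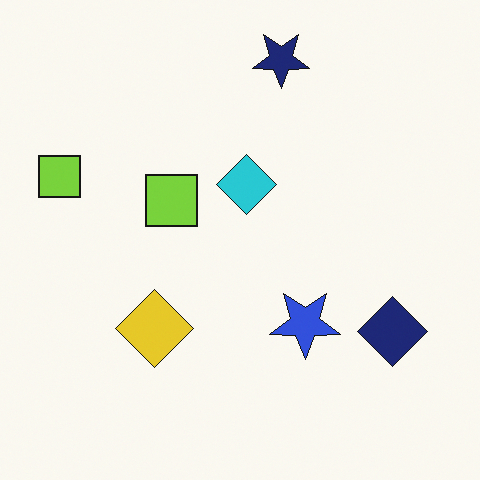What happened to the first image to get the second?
The second image is the first flipped vertically (top ↔ bottom).

The navy star is in the bottom of the first image and the top of the second — shapes on opposite sides of the horizontal midline have swapped in a mirror flip.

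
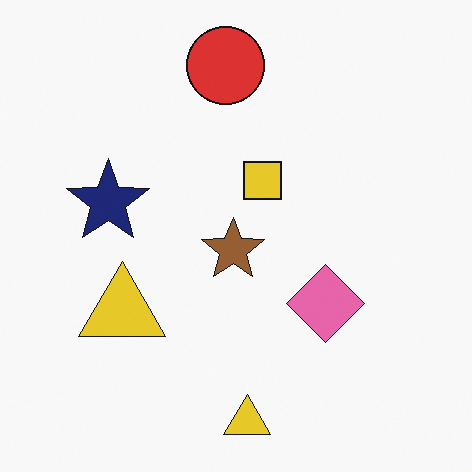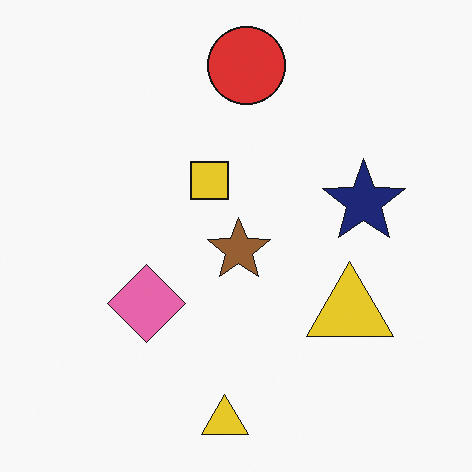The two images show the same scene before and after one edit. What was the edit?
This is the original image flipped horizontally (left ↔ right).

The navy star is in the left of the first image and the right of the second — shapes on opposite sides of the vertical midline have swapped in a mirror flip.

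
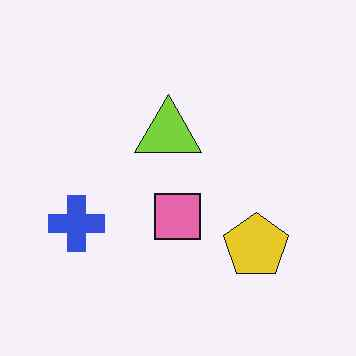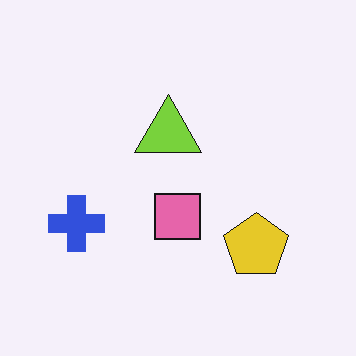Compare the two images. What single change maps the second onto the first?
It was given moderate JPEG compression.

Blocky 8×8 compression artifacts appear around shape edges and the flat background shows ringing — characteristic JPEG degradation.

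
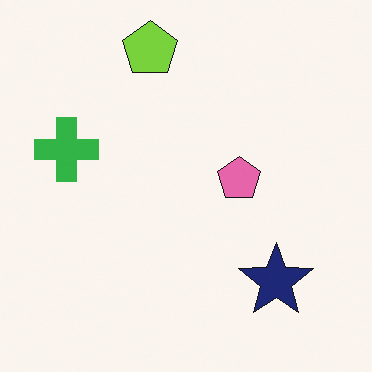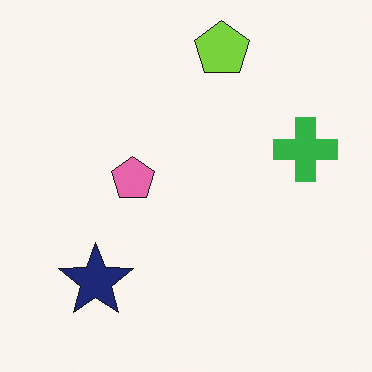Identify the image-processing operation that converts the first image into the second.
The image was flipped horizontally (left ↔ right).

The green cross is in the left of the first image and the right of the second — shapes on opposite sides of the vertical midline have swapped in a mirror flip.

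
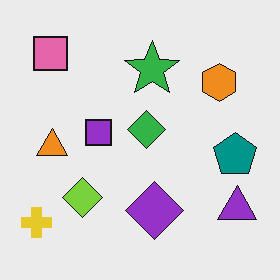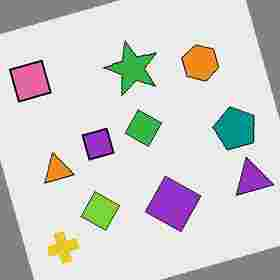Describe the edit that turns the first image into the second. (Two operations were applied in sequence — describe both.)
It was rotated counter-clockwise by a moderate amount, then heavily JPEG-compressed with obvious blocking artifacts.

Every shape is tilted by the same angle and the image corners show triangular fill wedges — a whole-image rotation by a non-right angle. Blocky 8×8 compression artifacts appear around shape edges and the flat background shows ringing — characteristic JPEG degradation.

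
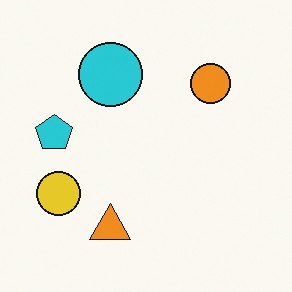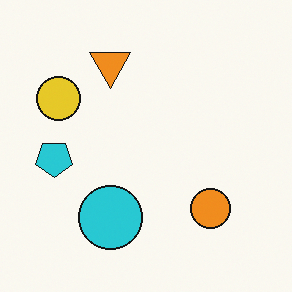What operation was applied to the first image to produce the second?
The image was flipped vertically (top ↔ bottom).

The orange triangle is in the bottom of the first image and the top of the second — shapes on opposite sides of the horizontal midline have swapped in a mirror flip.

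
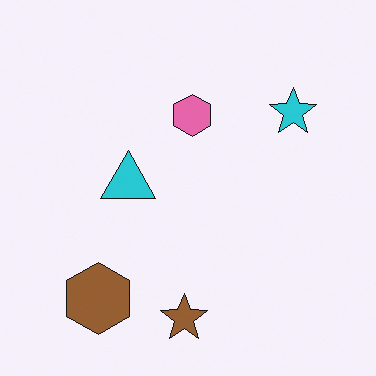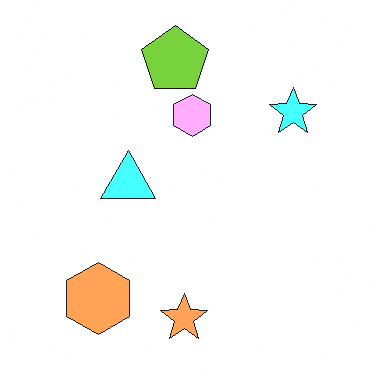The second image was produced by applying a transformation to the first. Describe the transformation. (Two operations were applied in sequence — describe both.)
The image was substantially brightened, then overlaid with an additional lime pentagon.

Every pixel — background and shapes alike — is uniformly brightened. A lime pentagon appears in the second image that is absent from the first.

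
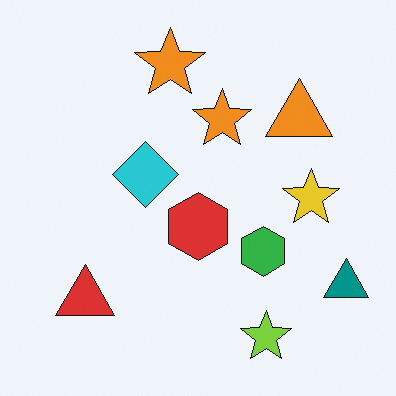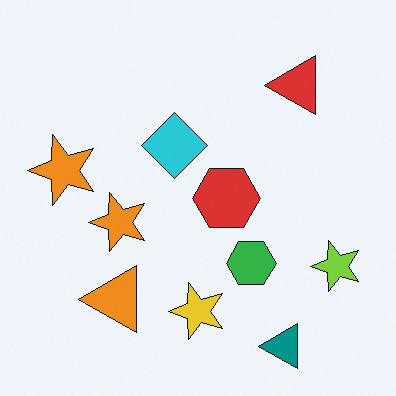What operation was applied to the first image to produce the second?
The image was transposed (reflected across the top-left ↔ bottom-right diagonal).

Shapes have swapped their row and column positions — what was in the top-right is now in the bottom-left — a diagonal reflection.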